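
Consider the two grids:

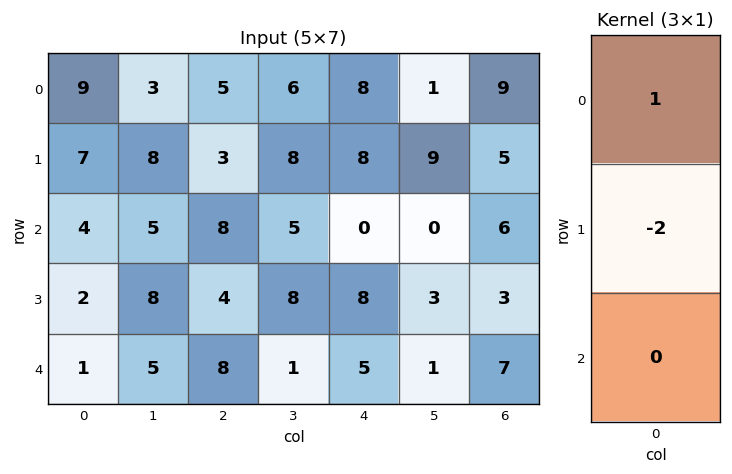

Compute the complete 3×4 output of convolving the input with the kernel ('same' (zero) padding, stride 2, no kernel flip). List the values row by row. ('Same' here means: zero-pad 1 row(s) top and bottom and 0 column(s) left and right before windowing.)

-18 -10 -16 -18
-1 -13 8 -7
0 -12 -2 -11

Output[0,0]: The receptive field on the zero-padded input at this output position is [0 / 9 / 7]. Elementwise product with the kernel and sum: 0·1 + 9·-2.
Output[0,1]: The receptive field on the zero-padded input at this output position is [0 / 5 / 3]. Elementwise product with the kernel and sum: 0·1 + 5·-2.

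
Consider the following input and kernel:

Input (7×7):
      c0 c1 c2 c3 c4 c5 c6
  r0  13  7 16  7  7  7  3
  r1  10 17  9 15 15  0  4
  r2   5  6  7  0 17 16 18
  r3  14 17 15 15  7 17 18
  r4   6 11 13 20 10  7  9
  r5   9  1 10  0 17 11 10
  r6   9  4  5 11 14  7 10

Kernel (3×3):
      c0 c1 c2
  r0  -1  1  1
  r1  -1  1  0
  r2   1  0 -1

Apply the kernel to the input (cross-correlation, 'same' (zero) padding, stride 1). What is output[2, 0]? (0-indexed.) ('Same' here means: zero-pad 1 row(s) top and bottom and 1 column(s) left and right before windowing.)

15

The receptive field on the zero-padded input at this output position is [0 10 17 / 0 5 6 / 0 14 17]. Elementwise product with the kernel and sum: 0·-1 + 10·1 + 17·1 + 0·-1 + 5·1 + 0·1 + 17·-1.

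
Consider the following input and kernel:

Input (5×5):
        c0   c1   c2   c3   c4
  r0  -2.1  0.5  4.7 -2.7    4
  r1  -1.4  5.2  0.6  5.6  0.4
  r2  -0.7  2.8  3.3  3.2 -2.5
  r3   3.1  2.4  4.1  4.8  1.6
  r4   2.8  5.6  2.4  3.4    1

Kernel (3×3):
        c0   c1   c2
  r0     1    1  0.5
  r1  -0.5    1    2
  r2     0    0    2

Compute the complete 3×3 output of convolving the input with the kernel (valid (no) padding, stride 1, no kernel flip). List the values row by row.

14.45 19.45 5.1
22.05 26.5 6.15
17.6 27 13.2

Output[0,0]: The receptive field on the input at this output position is [-2.1 0.5 4.7 / -1.4 5.2 0.6 / -0.7 2.8 3.3]. Elementwise product with the kernel and sum: -2.1·1 + 0.5·1 + 4.7·0.5 + -1.4·-0.5 + 5.2·1 + 0.6·2 + 3.3·2.
Output[0,1]: The receptive field on the input at this output position is [0.5 4.7 -2.7 / 5.2 0.6 5.6 / 2.8 3.3 3.2]. Elementwise product with the kernel and sum: 0.5·1 + 4.7·1 + -2.7·0.5 + 5.2·-0.5 + 0.6·1 + 5.6·2 + 3.2·2.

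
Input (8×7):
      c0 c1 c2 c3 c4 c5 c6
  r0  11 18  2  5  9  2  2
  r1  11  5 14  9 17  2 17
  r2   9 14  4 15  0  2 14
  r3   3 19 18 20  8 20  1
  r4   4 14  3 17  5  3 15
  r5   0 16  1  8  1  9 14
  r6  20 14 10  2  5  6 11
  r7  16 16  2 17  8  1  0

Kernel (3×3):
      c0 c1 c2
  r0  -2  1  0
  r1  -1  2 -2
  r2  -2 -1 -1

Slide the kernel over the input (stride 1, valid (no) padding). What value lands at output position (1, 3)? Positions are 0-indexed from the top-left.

The receptive field on the input at this output position is [9 17 2 / 15 0 2 / 20 8 20]. Elementwise product with the kernel and sum: 9·-2 + 17·1 + 15·-1 + 0·2 + 2·-2 + 20·-2 + 8·-1 + 20·-1.

-88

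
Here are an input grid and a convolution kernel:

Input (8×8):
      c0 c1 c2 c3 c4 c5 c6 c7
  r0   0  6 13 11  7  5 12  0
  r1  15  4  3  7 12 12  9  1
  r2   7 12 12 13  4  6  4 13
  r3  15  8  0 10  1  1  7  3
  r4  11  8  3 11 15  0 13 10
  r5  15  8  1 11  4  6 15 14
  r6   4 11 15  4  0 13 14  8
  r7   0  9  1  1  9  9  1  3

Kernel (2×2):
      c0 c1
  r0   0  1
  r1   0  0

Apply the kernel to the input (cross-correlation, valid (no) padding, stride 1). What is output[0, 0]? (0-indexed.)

The receptive field on the input at this output position is [0 6 / 15 4]. Elementwise product with the kernel and sum: 6·1.

6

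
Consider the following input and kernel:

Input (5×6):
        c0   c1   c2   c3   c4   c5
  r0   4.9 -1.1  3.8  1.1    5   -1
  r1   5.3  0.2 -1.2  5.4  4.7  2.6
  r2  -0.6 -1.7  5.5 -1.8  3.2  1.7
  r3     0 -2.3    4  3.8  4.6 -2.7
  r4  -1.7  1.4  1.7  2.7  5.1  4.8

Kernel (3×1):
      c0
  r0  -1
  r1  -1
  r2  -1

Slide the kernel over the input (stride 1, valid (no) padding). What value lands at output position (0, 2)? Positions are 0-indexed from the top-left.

-8.1

The receptive field on the input at this output position is [3.8 / -1.2 / 5.5]. Elementwise product with the kernel and sum: 3.8·-1 + -1.2·-1 + 5.5·-1.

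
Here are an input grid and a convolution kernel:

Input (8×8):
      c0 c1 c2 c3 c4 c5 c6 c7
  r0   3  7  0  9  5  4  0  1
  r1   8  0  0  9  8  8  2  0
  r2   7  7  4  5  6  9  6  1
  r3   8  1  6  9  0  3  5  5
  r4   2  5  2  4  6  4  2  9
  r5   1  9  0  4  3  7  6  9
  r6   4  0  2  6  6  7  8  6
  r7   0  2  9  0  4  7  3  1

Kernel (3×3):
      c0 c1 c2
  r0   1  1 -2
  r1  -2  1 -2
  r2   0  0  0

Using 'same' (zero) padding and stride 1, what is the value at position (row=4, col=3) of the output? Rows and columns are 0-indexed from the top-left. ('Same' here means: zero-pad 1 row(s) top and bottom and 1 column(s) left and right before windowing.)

The receptive field on the zero-padded input at this output position is [6 9 0 / 2 4 6 / 0 4 3]. Elementwise product with the kernel and sum: 6·1 + 9·1 + 0·-2 + 2·-2 + 4·1 + 6·-2.

3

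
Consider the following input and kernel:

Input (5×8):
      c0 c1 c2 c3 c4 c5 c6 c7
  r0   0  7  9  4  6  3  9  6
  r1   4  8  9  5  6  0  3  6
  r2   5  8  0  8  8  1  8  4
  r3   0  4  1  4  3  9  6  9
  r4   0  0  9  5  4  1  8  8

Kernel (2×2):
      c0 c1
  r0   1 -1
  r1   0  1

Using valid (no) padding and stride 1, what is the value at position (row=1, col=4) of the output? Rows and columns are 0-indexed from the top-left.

The receptive field on the input at this output position is [6 0 / 8 1]. Elementwise product with the kernel and sum: 6·1 + 0·-1 + 1·1.

7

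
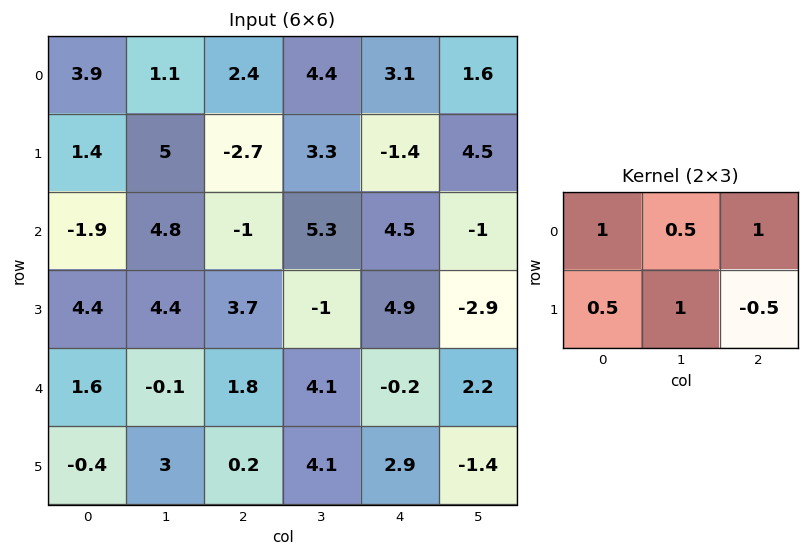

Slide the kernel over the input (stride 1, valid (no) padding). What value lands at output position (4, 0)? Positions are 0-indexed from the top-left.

The receptive field on the input at this output position is [1.6 -0.1 1.8 / -0.4 3 0.2]. Elementwise product with the kernel and sum: 1.6·1 + -0.1·0.5 + 1.8·1 + -0.4·0.5 + 3·1 + 0.2·-0.5.

6.05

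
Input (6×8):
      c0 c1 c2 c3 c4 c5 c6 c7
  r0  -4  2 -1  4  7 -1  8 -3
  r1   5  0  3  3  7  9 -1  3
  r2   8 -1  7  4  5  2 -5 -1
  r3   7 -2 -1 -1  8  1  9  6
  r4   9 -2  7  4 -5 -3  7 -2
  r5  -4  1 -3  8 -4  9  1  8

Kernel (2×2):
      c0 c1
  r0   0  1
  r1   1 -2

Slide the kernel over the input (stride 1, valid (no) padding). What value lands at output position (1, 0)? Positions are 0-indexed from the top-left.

The receptive field on the input at this output position is [5 0 / 8 -1]. Elementwise product with the kernel and sum: 0·1 + 8·1 + -1·-2.

10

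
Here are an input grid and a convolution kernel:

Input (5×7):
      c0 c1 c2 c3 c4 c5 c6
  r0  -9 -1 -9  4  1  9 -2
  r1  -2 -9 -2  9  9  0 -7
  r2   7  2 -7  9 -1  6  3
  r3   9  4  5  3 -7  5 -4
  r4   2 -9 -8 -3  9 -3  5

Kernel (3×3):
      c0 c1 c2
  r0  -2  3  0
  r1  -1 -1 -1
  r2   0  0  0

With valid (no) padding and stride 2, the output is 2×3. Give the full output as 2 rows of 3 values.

Output[0,0]: The receptive field on the input at this output position is [-9 -1 -9 / -2 -9 -2 / 7 2 -7]. Elementwise product with the kernel and sum: -9·-2 + -1·3 + -2·-1 + -9·-1 + -2·-1.

28 14 23
-26 40 26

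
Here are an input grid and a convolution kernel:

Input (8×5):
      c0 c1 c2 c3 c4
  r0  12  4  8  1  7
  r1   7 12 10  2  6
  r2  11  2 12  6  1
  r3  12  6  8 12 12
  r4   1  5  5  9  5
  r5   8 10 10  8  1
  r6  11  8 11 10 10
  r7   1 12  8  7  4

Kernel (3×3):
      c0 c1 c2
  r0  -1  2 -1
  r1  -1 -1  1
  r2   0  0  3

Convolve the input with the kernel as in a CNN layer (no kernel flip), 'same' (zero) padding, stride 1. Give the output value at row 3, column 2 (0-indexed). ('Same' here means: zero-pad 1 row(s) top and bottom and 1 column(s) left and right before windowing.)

The receptive field on the zero-padded input at this output position is [2 12 6 / 6 8 12 / 5 5 9]. Elementwise product with the kernel and sum: 2·-1 + 12·2 + 6·-1 + 6·-1 + 8·-1 + 12·1 + 9·3.

41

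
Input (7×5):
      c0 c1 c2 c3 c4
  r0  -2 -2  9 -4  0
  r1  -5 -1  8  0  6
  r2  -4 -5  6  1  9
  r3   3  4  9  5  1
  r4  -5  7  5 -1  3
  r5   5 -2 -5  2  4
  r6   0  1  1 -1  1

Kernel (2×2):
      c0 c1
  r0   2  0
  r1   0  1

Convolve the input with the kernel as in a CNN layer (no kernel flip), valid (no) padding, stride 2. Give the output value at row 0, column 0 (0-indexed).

-5

The receptive field on the input at this output position is [-2 -2 / -5 -1]. Elementwise product with the kernel and sum: -2·2 + -1·1.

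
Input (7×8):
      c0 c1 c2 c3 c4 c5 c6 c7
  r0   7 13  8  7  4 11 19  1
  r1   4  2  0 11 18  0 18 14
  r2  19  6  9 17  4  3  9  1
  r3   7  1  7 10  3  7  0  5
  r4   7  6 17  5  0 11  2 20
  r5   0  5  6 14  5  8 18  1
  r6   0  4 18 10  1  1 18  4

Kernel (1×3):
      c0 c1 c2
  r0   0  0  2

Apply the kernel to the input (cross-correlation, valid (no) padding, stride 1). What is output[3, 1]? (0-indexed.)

20

The receptive field on the input at this output position is [1 7 10]. Elementwise product with the kernel and sum: 10·2.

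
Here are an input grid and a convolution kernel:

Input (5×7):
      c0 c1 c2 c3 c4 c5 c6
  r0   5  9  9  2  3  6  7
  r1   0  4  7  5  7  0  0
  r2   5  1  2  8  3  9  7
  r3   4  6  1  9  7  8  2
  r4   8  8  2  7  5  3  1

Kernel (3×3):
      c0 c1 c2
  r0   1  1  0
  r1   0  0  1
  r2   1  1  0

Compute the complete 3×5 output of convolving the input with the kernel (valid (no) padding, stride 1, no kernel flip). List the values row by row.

Output[0,0]: The receptive field on the input at this output position is [5 9 9 / 0 4 7 / 5 1 2]. Elementwise product with the kernel and sum: 5·1 + 9·1 + 7·1 + 5·1 + 1·1.

27 26 28 16 21
16 26 25 37 29
23 22 26 31 22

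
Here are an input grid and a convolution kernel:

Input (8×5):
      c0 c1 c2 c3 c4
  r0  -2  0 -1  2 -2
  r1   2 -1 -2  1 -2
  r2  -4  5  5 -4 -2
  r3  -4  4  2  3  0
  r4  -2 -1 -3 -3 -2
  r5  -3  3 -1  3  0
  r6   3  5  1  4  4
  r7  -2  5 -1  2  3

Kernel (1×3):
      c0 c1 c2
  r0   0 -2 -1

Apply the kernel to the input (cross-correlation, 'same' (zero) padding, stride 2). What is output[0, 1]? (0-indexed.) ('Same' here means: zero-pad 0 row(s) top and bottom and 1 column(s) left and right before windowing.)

0

The receptive field on the zero-padded input at this output position is [0 -1 2]. Elementwise product with the kernel and sum: -1·-2 + 2·-1.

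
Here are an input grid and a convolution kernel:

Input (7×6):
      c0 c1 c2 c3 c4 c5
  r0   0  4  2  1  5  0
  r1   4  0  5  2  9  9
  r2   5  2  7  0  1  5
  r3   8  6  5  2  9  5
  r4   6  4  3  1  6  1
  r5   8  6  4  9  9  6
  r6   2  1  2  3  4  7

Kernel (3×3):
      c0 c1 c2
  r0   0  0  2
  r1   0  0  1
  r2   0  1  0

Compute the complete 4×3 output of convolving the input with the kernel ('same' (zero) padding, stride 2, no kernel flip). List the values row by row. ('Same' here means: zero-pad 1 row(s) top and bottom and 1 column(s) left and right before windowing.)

Output[0,0]: The receptive field on the zero-padded input at this output position is [0 0 0 / 0 0 4 / 0 4 0]. Elementwise product with the kernel and sum: 0·2 + 4·1 + 4·1.
Output[0,1]: The receptive field on the zero-padded input at this output position is [0 0 0 / 4 2 1 / 0 5 2]. Elementwise product with the kernel and sum: 0·2 + 1·1 + 5·1.

8 6 9
10 9 32
24 9 20
13 21 19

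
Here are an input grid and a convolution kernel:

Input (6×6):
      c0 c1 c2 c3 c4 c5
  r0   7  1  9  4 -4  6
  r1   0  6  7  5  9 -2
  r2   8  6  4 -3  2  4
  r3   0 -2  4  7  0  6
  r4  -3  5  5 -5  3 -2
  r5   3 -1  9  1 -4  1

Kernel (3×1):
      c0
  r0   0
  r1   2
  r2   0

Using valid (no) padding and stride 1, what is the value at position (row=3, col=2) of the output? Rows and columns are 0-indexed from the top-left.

The receptive field on the input at this output position is [4 / 5 / 9]. Elementwise product with the kernel and sum: 5·2.

10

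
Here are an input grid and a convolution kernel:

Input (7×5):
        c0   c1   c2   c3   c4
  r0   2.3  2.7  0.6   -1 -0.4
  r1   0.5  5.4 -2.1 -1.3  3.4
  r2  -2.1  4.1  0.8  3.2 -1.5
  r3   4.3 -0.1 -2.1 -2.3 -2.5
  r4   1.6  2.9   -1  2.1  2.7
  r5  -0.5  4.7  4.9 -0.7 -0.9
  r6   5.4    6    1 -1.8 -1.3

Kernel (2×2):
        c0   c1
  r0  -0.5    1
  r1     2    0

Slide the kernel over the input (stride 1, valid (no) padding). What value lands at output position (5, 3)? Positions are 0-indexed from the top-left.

The receptive field on the input at this output position is [-0.7 -0.9 / -1.8 -1.3]. Elementwise product with the kernel and sum: -0.7·-0.5 + -0.9·1 + -1.8·2.

-4.15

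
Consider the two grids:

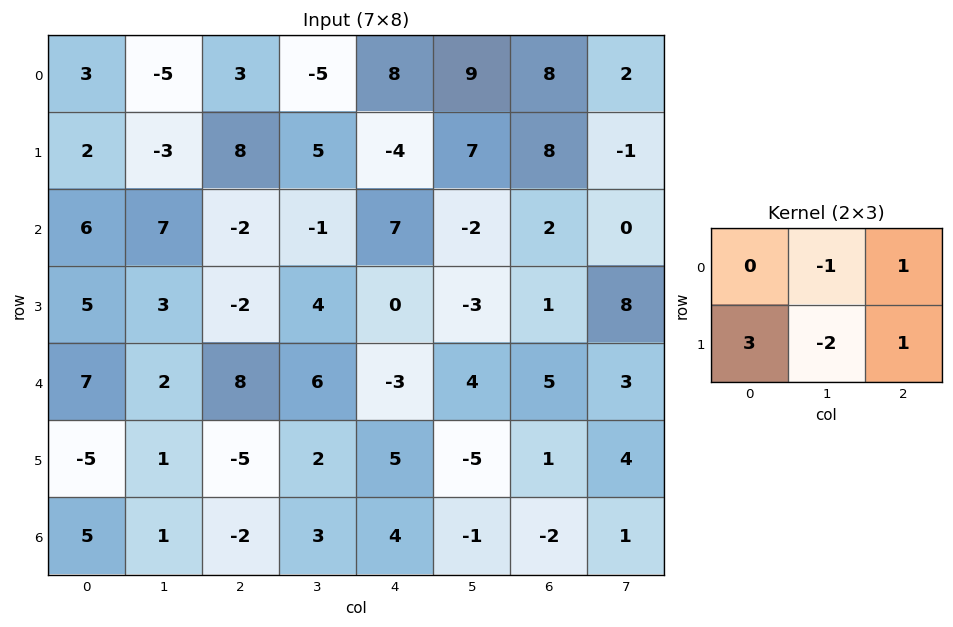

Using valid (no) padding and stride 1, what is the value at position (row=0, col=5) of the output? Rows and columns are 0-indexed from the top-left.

-2

The receptive field on the input at this output position is [9 8 2 / 7 8 -1]. Elementwise product with the kernel and sum: 8·-1 + 2·1 + 7·3 + 8·-2 + -1·1.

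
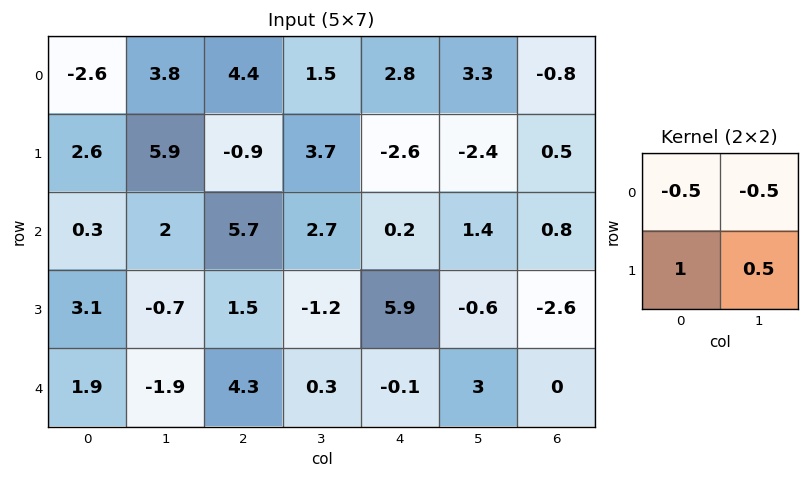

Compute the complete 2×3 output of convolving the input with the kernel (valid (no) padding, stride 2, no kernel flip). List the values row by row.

4.95 -2 -6.85
1.6 -3.3 4.8

Output[0,0]: The receptive field on the input at this output position is [-2.6 3.8 / 2.6 5.9]. Elementwise product with the kernel and sum: -2.6·-0.5 + 3.8·-0.5 + 2.6·1 + 5.9·0.5.
Output[0,1]: The receptive field on the input at this output position is [4.4 1.5 / -0.9 3.7]. Elementwise product with the kernel and sum: 4.4·-0.5 + 1.5·-0.5 + -0.9·1 + 3.7·0.5.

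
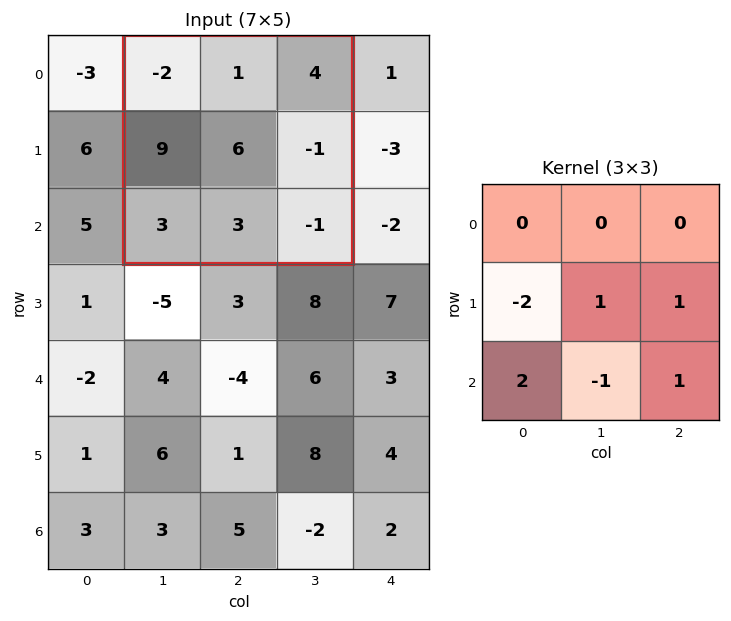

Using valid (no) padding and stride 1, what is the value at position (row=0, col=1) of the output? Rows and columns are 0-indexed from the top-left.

The receptive field on the input at this output position is [-2 1 4 / 9 6 -1 / 3 3 -1]. Elementwise product with the kernel and sum: 9·-2 + 6·1 + -1·1 + 3·2 + 3·-1 + -1·1.

-11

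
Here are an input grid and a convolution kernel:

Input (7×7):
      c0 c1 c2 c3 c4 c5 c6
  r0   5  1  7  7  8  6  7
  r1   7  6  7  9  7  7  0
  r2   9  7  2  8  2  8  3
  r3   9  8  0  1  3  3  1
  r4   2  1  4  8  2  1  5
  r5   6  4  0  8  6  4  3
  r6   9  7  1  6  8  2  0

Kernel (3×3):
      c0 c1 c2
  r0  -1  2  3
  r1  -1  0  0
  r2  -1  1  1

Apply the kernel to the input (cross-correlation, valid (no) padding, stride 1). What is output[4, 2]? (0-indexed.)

31

The receptive field on the input at this output position is [4 8 2 / 0 8 6 / 1 6 8]. Elementwise product with the kernel and sum: 4·-1 + 8·2 + 2·3 + 0·-1 + 1·-1 + 6·1 + 8·1.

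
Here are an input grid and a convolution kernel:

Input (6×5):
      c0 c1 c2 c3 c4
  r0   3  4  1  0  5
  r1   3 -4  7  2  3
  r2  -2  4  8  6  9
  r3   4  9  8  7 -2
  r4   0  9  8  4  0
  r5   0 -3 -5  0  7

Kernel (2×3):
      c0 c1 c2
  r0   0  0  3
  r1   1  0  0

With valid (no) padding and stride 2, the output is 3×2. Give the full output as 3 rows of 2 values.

Output[0,0]: The receptive field on the input at this output position is [3 4 1 / 3 -4 7]. Elementwise product with the kernel and sum: 1·3 + 3·1.
Output[0,1]: The receptive field on the input at this output position is [1 0 5 / 7 2 3]. Elementwise product with the kernel and sum: 5·3 + 7·1.

6 22
28 35
24 -5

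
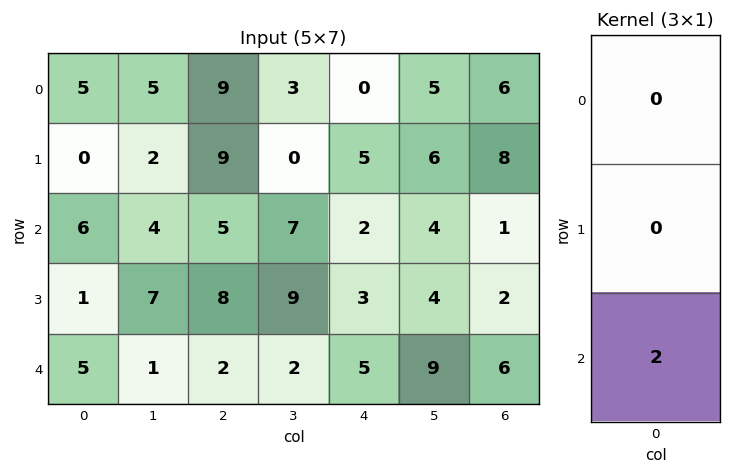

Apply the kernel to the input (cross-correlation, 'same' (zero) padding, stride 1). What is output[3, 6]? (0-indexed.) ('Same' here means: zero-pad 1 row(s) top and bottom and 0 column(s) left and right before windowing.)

The receptive field on the zero-padded input at this output position is [1 / 2 / 6]. Elementwise product with the kernel and sum: 6·2.

12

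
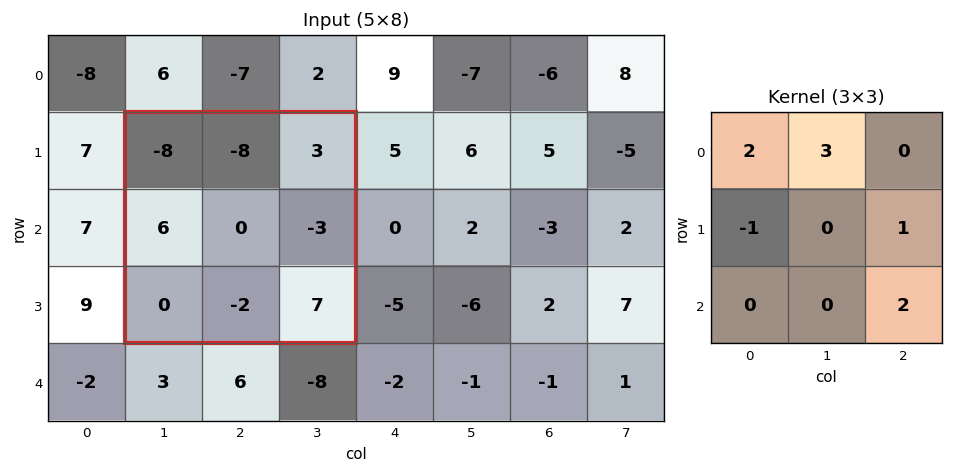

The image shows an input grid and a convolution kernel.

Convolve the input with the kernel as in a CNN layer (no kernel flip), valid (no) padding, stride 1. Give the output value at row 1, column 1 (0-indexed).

-35

The receptive field on the input at this output position is [-8 -8 3 / 6 0 -3 / 0 -2 7]. Elementwise product with the kernel and sum: -8·2 + -8·3 + 6·-1 + -3·1 + 7·2.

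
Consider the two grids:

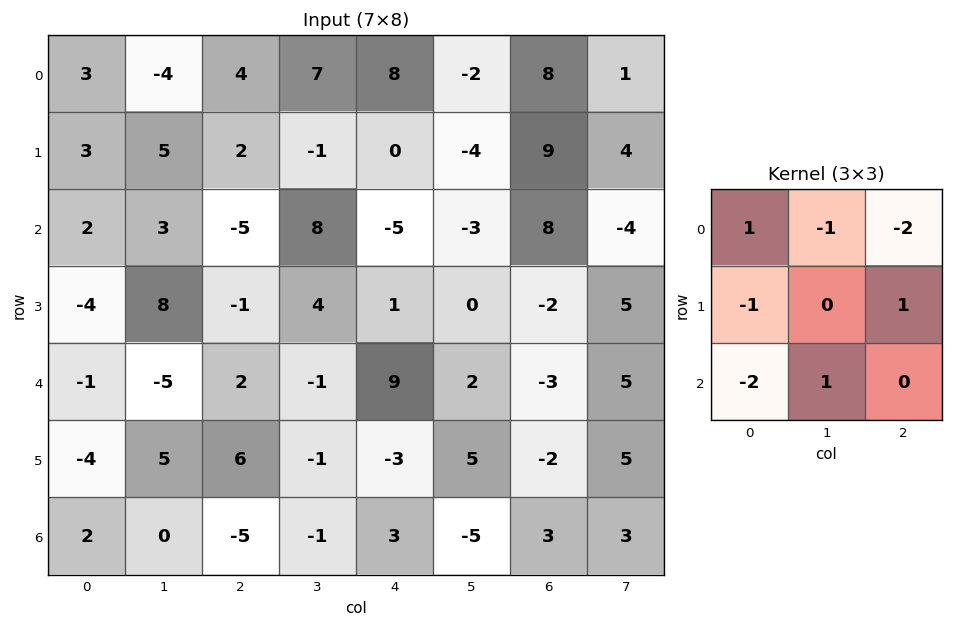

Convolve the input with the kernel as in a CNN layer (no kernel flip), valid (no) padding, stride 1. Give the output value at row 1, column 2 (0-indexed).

The receptive field on the input at this output position is [2 -1 0 / -5 8 -5 / -1 4 1]. Elementwise product with the kernel and sum: 2·1 + -1·-1 + 0·-2 + -5·-1 + -5·1 + -1·-2 + 4·1.

9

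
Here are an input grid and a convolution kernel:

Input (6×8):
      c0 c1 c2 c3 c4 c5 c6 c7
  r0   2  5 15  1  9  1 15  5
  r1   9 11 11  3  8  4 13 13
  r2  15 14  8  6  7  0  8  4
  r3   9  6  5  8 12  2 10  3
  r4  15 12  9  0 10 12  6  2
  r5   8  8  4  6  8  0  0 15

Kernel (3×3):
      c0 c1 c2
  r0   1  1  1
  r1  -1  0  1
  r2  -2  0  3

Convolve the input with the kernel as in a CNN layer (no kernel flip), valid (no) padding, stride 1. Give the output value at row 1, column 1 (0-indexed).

The receptive field on the input at this output position is [11 11 3 / 14 8 6 / 6 5 8]. Elementwise product with the kernel and sum: 11·1 + 11·1 + 3·1 + 14·-1 + 6·1 + 6·-2 + 8·3.

29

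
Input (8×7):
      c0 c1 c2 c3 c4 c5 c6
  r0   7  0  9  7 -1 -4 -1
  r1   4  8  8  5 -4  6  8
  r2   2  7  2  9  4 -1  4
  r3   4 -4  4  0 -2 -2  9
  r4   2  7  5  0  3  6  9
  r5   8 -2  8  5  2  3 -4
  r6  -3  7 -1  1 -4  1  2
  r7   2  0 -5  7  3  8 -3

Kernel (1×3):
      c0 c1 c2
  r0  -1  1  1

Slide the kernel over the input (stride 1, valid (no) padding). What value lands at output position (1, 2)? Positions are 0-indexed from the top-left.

-7

The receptive field on the input at this output position is [8 5 -4]. Elementwise product with the kernel and sum: 8·-1 + 5·1 + -4·1.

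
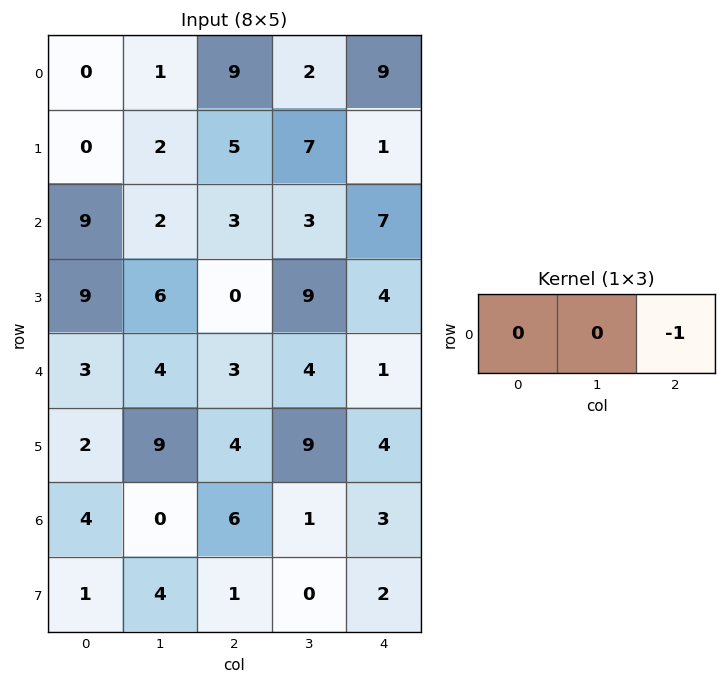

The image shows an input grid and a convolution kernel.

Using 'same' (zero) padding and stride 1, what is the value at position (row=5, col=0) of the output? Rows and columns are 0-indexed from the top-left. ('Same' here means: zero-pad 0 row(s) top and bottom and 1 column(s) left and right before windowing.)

The receptive field on the zero-padded input at this output position is [0 2 9]. Elementwise product with the kernel and sum: 9·-1.

-9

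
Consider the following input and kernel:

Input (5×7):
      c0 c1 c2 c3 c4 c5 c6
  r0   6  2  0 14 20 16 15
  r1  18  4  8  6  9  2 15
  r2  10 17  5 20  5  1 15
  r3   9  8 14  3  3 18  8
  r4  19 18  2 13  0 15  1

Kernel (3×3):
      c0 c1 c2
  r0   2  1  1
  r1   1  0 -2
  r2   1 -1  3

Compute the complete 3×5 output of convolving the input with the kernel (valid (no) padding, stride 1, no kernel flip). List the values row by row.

Output[0,0]: The receptive field on the input at this output position is [6 2 0 / 18 4 8 / 10 17 5]. Elementwise product with the kernel and sum: 6·2 + 2·1 + 0·1 + 18·1 + 8·-2 + 10·1 + 17·-1 + 5·3.

24 82 24 84 99
91 2 46 95 19
30 116 32 71 1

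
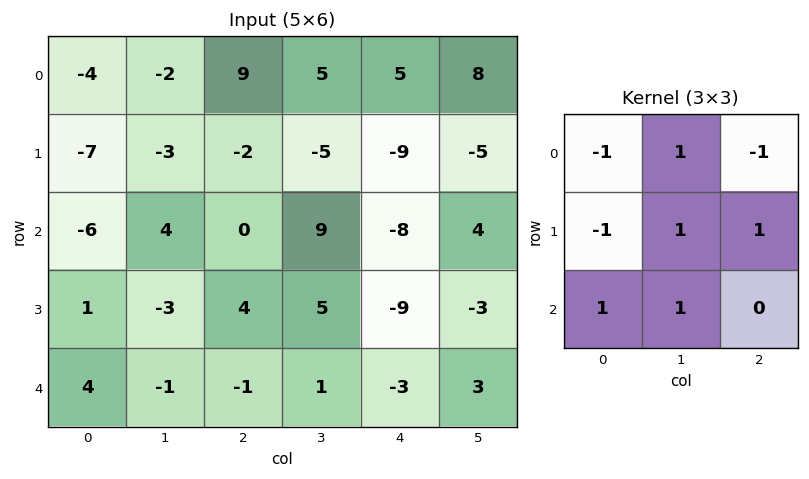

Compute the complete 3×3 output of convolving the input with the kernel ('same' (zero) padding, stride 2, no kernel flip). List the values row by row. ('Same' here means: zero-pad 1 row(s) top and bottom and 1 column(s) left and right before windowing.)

-13 11 -6
-5 12 -16
7 3 -12

Output[0,0]: The receptive field on the zero-padded input at this output position is [0 0 0 / 0 -4 -2 / 0 -7 -3]. Elementwise product with the kernel and sum: 0·-1 + 0·1 + 0·-1 + 0·-1 + -4·1 + -2·1 + 0·1 + -7·1.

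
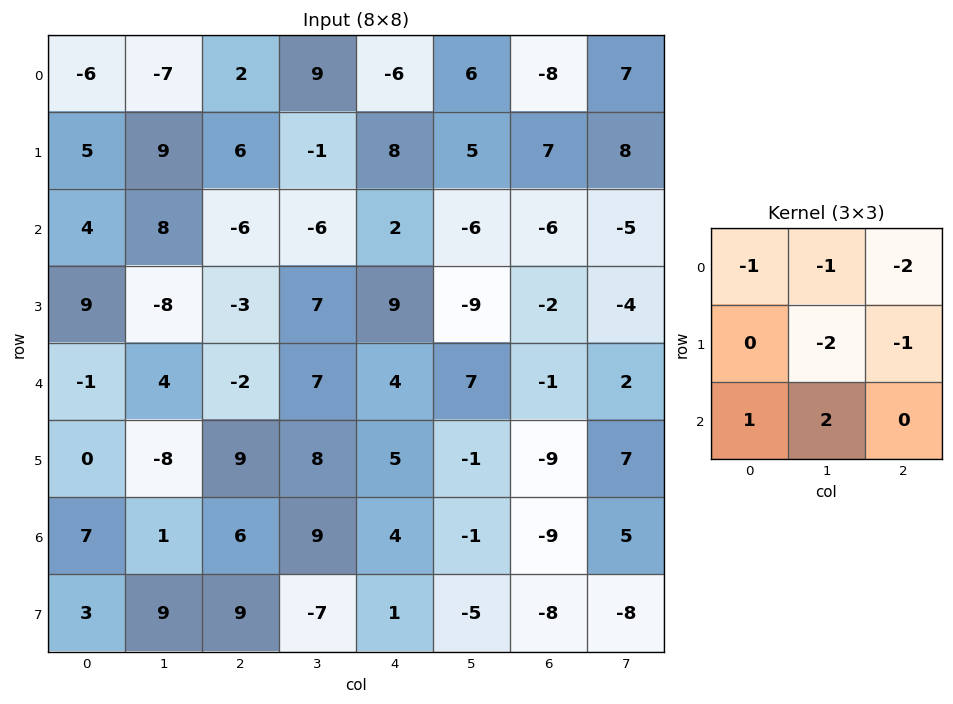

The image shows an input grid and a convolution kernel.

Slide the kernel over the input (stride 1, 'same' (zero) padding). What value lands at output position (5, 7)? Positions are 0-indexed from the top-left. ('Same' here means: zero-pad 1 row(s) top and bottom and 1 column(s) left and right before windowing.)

-14

The receptive field on the zero-padded input at this output position is [-1 2 0 / -9 7 0 / -9 5 0]. Elementwise product with the kernel and sum: -1·-1 + 2·-1 + 0·-2 + 7·-2 + 0·-1 + -9·1 + 5·2.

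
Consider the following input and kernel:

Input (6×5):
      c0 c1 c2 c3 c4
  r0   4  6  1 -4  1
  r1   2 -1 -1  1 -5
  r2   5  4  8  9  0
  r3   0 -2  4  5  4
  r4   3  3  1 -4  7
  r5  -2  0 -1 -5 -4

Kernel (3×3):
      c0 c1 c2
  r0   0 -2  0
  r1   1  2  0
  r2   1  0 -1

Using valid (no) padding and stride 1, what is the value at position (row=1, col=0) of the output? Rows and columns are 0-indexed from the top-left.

11

The receptive field on the input at this output position is [2 -1 -1 / 5 4 8 / 0 -2 4]. Elementwise product with the kernel and sum: -1·-2 + 5·1 + 4·2 + 0·1 + 4·-1.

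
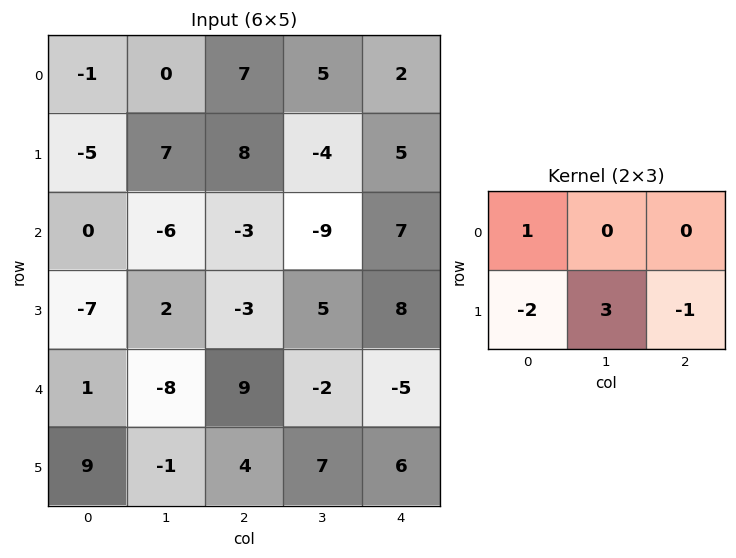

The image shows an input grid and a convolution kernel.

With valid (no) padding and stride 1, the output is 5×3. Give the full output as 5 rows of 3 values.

22 14 -26
-20 19 -20
23 -24 10
-42 47 -22
-24 -1 16

Output[0,0]: The receptive field on the input at this output position is [-1 0 7 / -5 7 8]. Elementwise product with the kernel and sum: -1·1 + -5·-2 + 7·3 + 8·-1.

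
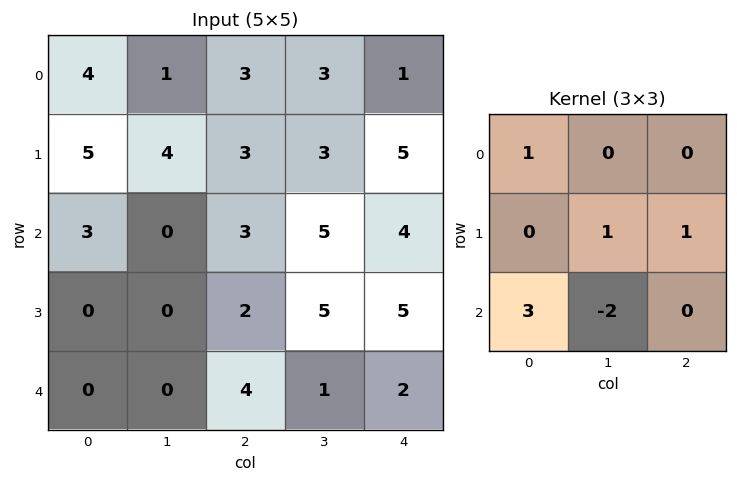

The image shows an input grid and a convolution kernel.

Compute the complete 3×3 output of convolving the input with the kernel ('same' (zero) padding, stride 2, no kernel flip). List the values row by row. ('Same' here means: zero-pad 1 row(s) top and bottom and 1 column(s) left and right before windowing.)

-5 12 0
3 8 12
0 5 7

Output[0,0]: The receptive field on the zero-padded input at this output position is [0 0 0 / 0 4 1 / 0 5 4]. Elementwise product with the kernel and sum: 0·1 + 4·1 + 1·1 + 0·3 + 5·-2.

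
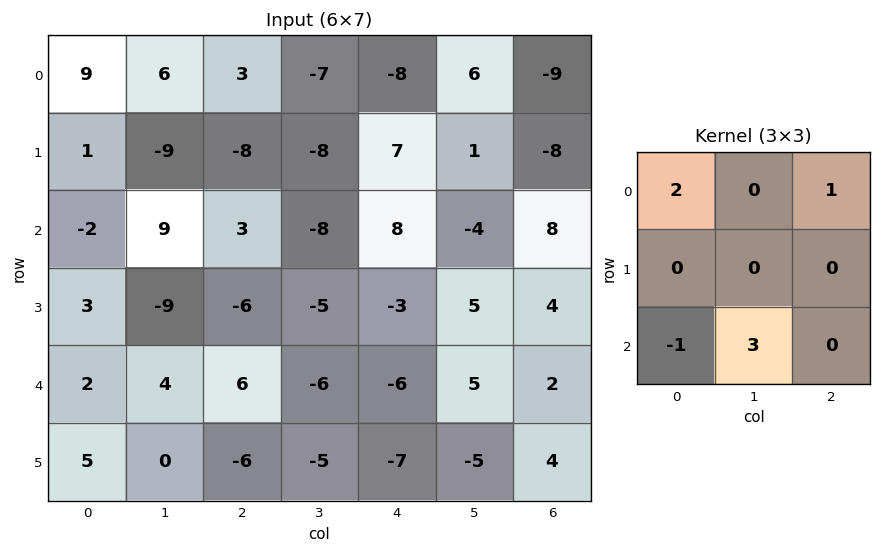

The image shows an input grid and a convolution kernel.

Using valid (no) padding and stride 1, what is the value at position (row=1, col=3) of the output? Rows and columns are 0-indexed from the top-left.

-19

The receptive field on the input at this output position is [-8 7 1 / -8 8 -4 / -5 -3 5]. Elementwise product with the kernel and sum: -8·2 + 1·1 + -5·-1 + -3·3.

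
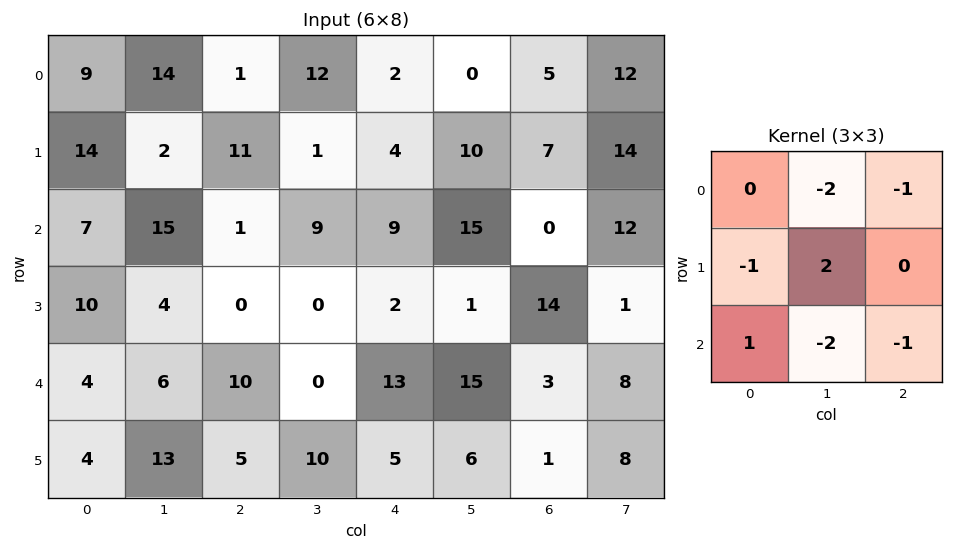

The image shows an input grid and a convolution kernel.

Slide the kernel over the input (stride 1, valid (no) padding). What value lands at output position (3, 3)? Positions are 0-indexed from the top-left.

15

The receptive field on the input at this output position is [0 2 1 / 0 13 15 / 10 5 6]. Elementwise product with the kernel and sum: 2·-2 + 1·-1 + 0·-1 + 13·2 + 10·1 + 5·-2 + 6·-1.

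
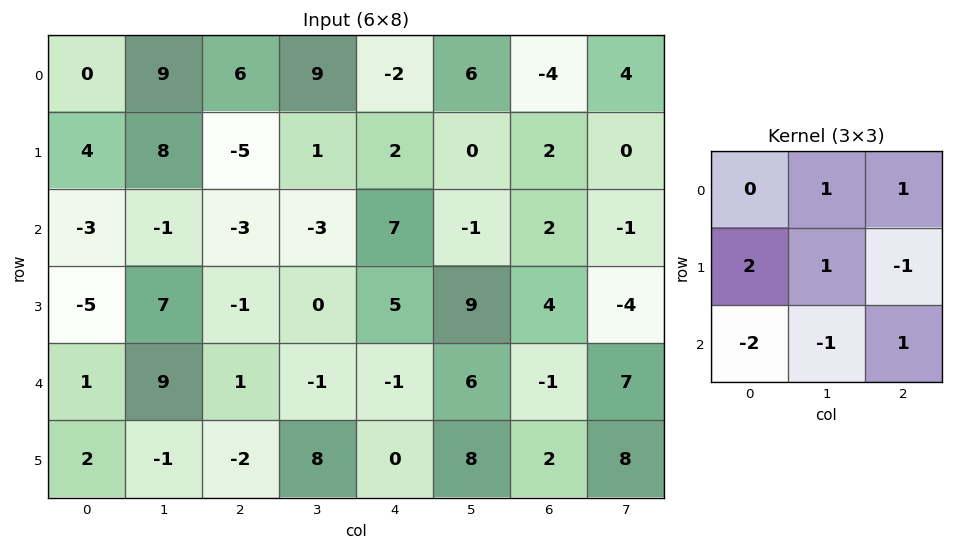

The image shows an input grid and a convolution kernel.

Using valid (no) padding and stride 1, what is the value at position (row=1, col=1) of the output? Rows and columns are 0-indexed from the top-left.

The receptive field on the input at this output position is [8 -5 1 / -1 -3 -3 / 7 -1 0]. Elementwise product with the kernel and sum: -5·1 + 1·1 + -1·2 + -3·1 + -3·-1 + 7·-2 + -1·-1 + 0·1.

-19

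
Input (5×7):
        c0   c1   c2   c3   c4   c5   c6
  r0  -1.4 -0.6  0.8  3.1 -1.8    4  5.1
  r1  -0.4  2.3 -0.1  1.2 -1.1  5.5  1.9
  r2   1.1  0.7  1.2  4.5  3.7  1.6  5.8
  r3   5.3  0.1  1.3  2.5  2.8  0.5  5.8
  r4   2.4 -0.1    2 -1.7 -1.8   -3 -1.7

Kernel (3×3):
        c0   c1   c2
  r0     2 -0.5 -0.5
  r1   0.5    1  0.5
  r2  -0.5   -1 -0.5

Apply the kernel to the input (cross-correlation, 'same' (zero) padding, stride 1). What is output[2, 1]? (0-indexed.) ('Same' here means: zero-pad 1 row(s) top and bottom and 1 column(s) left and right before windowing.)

-3.45

The receptive field on the zero-padded input at this output position is [-0.4 2.3 -0.1 / 1.1 0.7 1.2 / 5.3 0.1 1.3]. Elementwise product with the kernel and sum: -0.4·2 + 2.3·-0.5 + -0.1·-0.5 + 1.1·0.5 + 0.7·1 + 1.2·0.5 + 5.3·-0.5 + 0.1·-1 + 1.3·-0.5.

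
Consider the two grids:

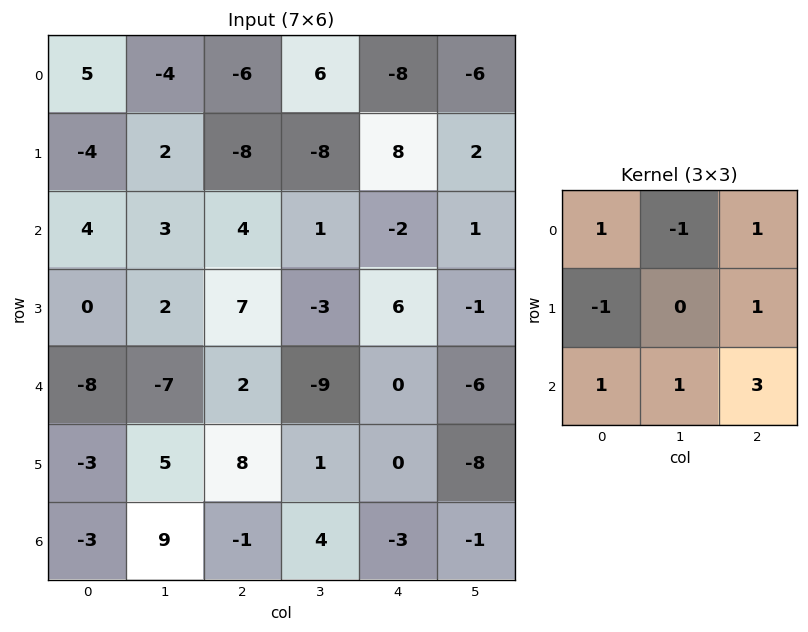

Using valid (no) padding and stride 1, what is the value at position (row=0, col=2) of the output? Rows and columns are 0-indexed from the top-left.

The receptive field on the input at this output position is [-6 6 -8 / -8 -8 8 / 4 1 -2]. Elementwise product with the kernel and sum: -6·1 + 6·-1 + -8·1 + -8·-1 + 8·1 + 4·1 + 1·1 + -2·3.

-5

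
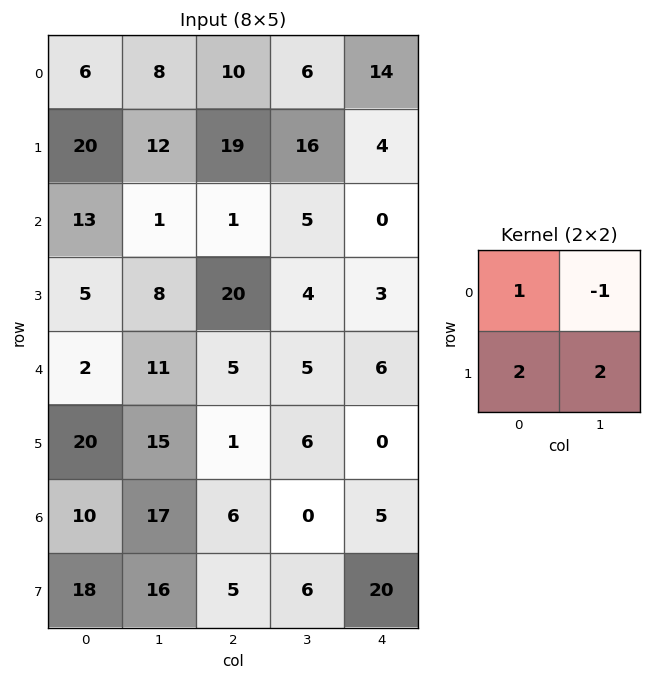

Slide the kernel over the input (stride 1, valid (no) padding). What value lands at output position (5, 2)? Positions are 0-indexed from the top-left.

The receptive field on the input at this output position is [1 6 / 6 0]. Elementwise product with the kernel and sum: 1·1 + 6·-1 + 6·2 + 0·2.

7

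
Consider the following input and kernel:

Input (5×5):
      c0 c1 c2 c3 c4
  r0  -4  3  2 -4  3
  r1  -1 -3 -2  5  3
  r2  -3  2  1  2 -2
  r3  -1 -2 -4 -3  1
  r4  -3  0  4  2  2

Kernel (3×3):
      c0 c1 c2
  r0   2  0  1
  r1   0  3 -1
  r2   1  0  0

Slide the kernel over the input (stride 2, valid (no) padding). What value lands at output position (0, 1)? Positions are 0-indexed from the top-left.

The receptive field on the input at this output position is [2 -4 3 / -2 5 3 / 1 2 -2]. Elementwise product with the kernel and sum: 2·2 + 3·1 + 5·3 + 3·-1 + 1·1.

20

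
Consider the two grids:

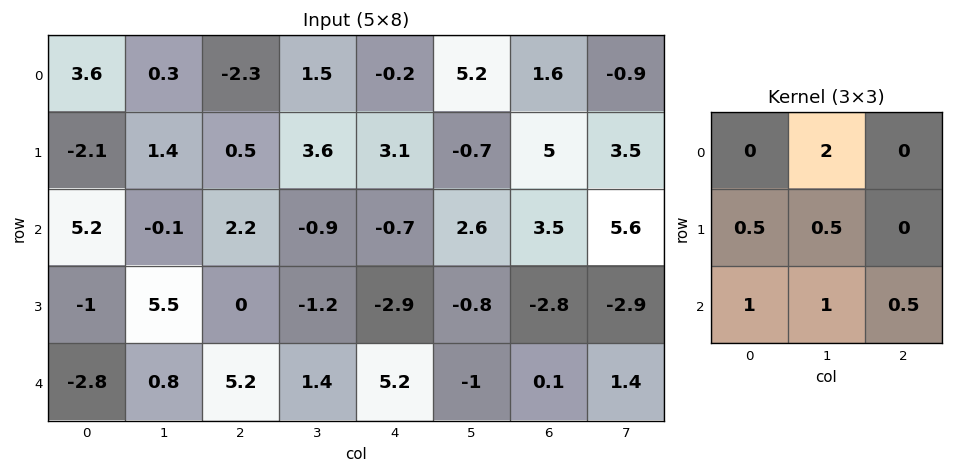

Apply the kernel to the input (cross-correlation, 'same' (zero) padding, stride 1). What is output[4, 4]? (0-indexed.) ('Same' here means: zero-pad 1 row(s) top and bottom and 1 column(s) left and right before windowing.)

-2.5

The receptive field on the zero-padded input at this output position is [-1.2 -2.9 -0.8 / 1.4 5.2 -1 / 0 0 0]. Elementwise product with the kernel and sum: -2.9·2 + 1.4·0.5 + 5.2·0.5 + 0·1 + 0·1 + 0·0.5.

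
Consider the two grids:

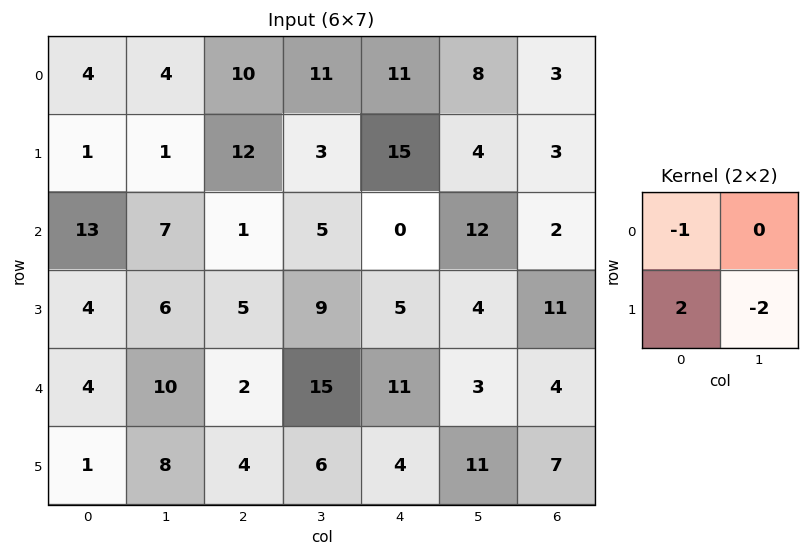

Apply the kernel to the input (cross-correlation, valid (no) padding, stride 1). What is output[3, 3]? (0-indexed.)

-1

The receptive field on the input at this output position is [9 5 / 15 11]. Elementwise product with the kernel and sum: 9·-1 + 15·2 + 11·-2.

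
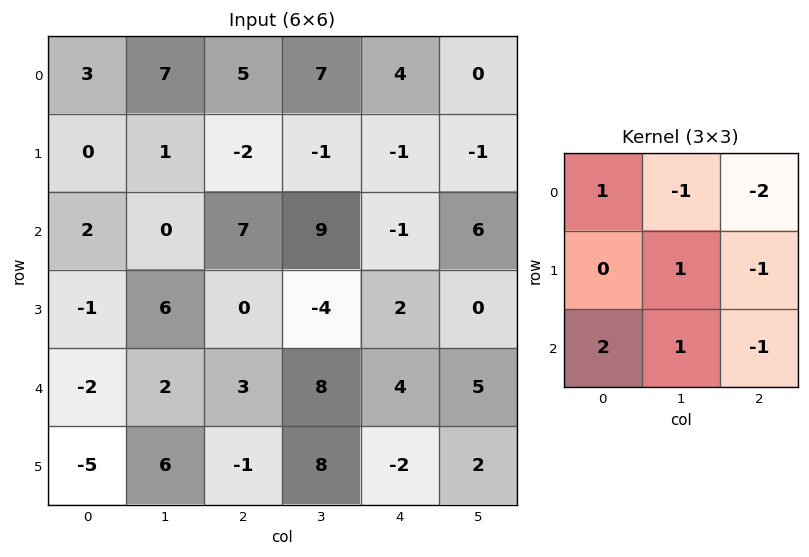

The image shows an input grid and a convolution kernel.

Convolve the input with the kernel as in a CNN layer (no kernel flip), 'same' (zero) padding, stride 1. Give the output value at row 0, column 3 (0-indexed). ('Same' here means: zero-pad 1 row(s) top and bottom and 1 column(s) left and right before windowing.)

The receptive field on the zero-padded input at this output position is [0 0 0 / 5 7 4 / -2 -1 -1]. Elementwise product with the kernel and sum: 0·1 + 0·-1 + 0·-2 + 7·1 + 4·-1 + -2·2 + -1·1 + -1·-1.

-1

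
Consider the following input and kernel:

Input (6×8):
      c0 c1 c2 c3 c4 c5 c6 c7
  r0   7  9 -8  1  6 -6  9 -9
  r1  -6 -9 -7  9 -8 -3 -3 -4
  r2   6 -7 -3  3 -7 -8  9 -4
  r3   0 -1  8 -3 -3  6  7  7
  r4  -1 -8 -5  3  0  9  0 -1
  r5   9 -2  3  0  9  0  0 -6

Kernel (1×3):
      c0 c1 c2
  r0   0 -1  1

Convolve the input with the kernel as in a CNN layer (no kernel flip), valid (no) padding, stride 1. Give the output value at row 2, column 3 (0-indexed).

The receptive field on the input at this output position is [3 -7 -8]. Elementwise product with the kernel and sum: -7·-1 + -8·1.

-1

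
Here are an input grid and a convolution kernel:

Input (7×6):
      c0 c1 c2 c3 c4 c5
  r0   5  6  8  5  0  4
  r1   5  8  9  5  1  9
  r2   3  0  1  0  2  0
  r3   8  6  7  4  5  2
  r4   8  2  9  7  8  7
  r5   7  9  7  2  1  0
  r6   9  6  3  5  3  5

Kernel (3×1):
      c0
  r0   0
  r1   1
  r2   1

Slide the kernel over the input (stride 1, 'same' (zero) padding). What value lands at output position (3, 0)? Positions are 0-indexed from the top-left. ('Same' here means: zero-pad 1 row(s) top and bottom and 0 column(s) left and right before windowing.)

16

The receptive field on the zero-padded input at this output position is [3 / 8 / 8]. Elementwise product with the kernel and sum: 8·1 + 8·1.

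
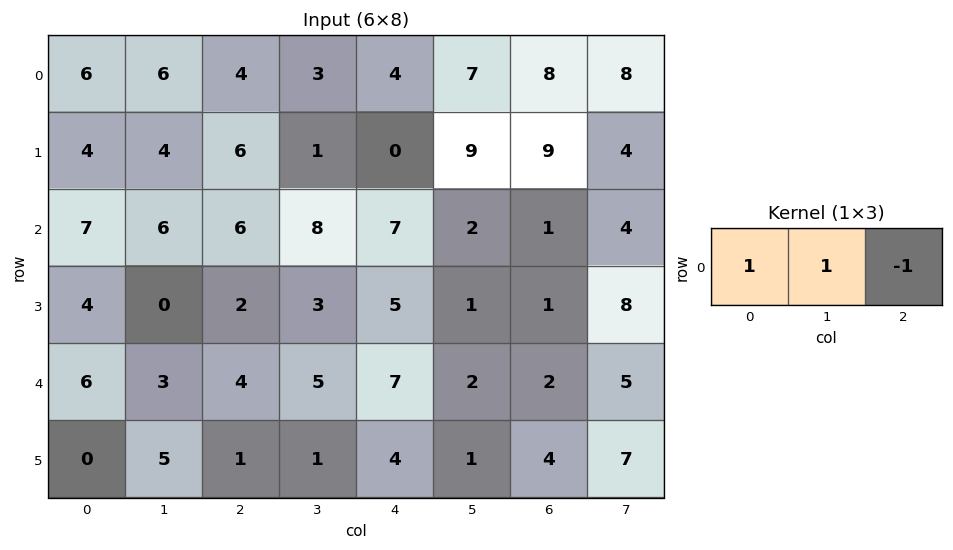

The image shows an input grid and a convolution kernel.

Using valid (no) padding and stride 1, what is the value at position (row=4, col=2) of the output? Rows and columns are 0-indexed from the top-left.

2

The receptive field on the input at this output position is [4 5 7]. Elementwise product with the kernel and sum: 4·1 + 5·1 + 7·-1.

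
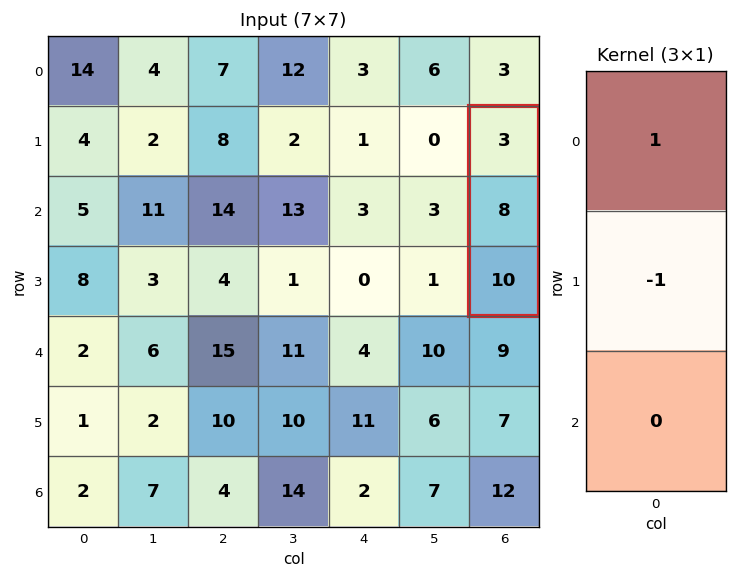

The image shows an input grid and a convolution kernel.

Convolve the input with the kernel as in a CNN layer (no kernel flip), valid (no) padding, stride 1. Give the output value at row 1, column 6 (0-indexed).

-5

The receptive field on the input at this output position is [3 / 8 / 10]. Elementwise product with the kernel and sum: 3·1 + 8·-1.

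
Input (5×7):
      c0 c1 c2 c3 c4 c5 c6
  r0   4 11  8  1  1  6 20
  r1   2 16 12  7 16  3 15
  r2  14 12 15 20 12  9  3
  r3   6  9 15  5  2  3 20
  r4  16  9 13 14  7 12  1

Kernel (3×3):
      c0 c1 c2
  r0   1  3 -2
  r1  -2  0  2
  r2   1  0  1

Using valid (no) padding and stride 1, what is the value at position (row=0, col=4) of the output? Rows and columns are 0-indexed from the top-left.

The receptive field on the input at this output position is [1 6 20 / 16 3 15 / 12 9 3]. Elementwise product with the kernel and sum: 1·1 + 6·3 + 20·-2 + 16·-2 + 15·2 + 12·1 + 3·1.

-8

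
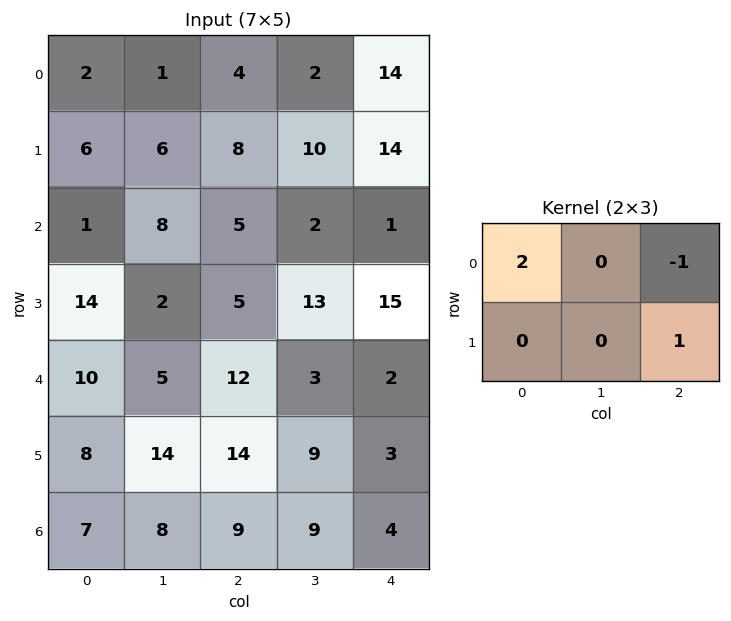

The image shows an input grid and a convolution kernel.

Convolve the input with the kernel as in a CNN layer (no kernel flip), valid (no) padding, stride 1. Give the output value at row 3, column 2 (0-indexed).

The receptive field on the input at this output position is [5 13 15 / 12 3 2]. Elementwise product with the kernel and sum: 5·2 + 15·-1 + 2·1.

-3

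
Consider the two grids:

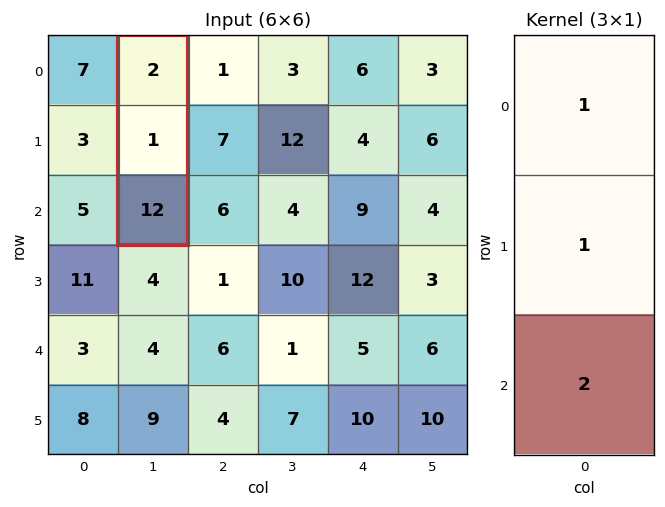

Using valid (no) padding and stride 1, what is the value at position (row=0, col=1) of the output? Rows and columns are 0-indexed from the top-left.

27

The receptive field on the input at this output position is [2 / 1 / 12]. Elementwise product with the kernel and sum: 2·1 + 1·1 + 12·2.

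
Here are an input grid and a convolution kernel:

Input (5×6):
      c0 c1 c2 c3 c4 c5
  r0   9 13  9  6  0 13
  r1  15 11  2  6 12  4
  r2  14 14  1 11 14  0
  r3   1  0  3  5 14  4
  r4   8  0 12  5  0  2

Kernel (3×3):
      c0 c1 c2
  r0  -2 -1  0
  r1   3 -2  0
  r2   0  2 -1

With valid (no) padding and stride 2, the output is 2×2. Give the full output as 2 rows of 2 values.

19 -22
-51 -4

Output[0,0]: The receptive field on the input at this output position is [9 13 9 / 15 11 2 / 14 14 1]. Elementwise product with the kernel and sum: 9·-2 + 13·-1 + 15·3 + 11·-2 + 14·2 + 1·-1.
Output[0,1]: The receptive field on the input at this output position is [9 6 0 / 2 6 12 / 1 11 14]. Elementwise product with the kernel and sum: 9·-2 + 6·-1 + 2·3 + 6·-2 + 11·2 + 14·-1.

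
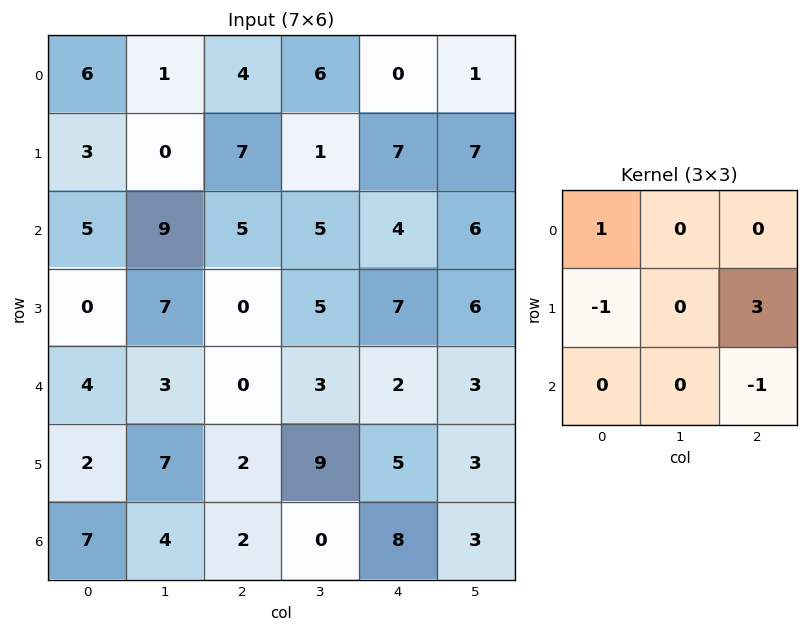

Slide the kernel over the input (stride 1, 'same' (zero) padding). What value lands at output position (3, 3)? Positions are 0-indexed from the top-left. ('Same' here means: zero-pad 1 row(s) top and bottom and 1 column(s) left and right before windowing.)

The receptive field on the zero-padded input at this output position is [5 5 4 / 0 5 7 / 0 3 2]. Elementwise product with the kernel and sum: 5·1 + 0·-1 + 7·3 + 2·-1.

24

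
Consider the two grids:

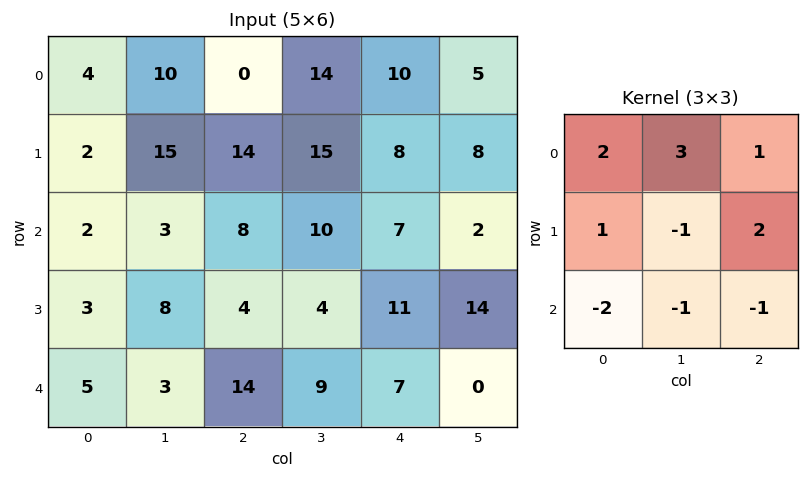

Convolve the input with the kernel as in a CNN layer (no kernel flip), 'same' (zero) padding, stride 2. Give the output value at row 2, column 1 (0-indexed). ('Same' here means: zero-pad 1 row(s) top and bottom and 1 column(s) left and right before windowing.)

39

The receptive field on the zero-padded input at this output position is [8 4 4 / 3 14 9 / 0 0 0]. Elementwise product with the kernel and sum: 8·2 + 4·3 + 4·1 + 3·1 + 14·-1 + 9·2 + 0·-2 + 0·-1 + 0·-1.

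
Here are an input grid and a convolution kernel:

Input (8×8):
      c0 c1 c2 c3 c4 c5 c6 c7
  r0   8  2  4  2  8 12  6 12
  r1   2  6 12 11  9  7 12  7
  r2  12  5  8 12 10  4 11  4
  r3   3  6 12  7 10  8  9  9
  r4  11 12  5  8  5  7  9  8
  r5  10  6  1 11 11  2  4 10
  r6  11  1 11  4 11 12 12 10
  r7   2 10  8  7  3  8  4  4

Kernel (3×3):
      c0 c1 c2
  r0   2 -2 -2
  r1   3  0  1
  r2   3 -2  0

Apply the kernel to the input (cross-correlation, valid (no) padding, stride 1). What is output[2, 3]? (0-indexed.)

39

The receptive field on the input at this output position is [12 10 4 / 7 10 8 / 8 5 7]. Elementwise product with the kernel and sum: 12·2 + 10·-2 + 4·-2 + 7·3 + 8·1 + 8·3 + 5·-2.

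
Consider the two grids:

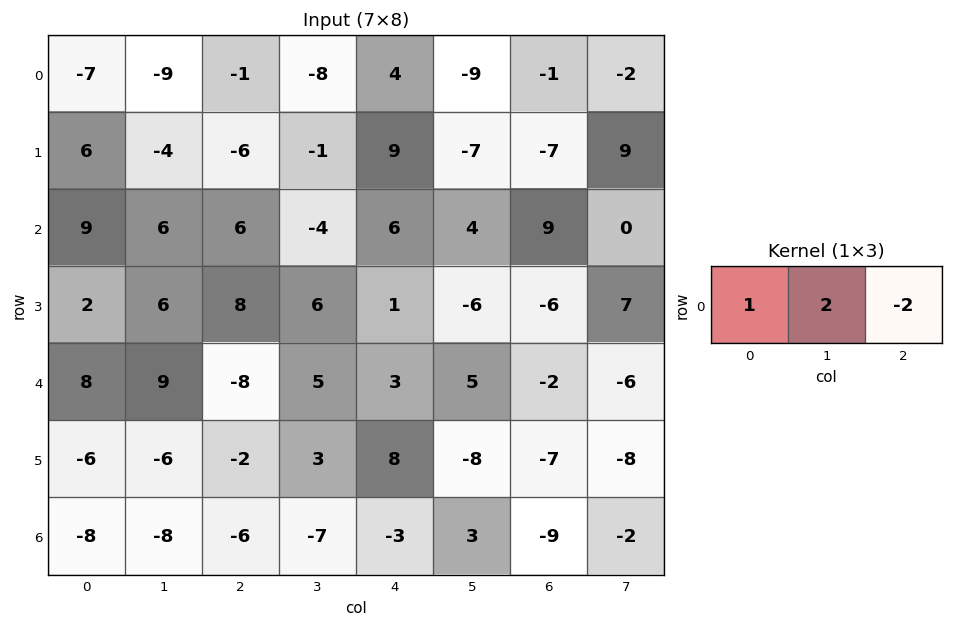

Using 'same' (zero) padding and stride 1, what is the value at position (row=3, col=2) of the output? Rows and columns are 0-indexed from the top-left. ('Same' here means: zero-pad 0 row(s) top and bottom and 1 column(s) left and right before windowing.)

The receptive field on the zero-padded input at this output position is [6 8 6]. Elementwise product with the kernel and sum: 6·1 + 8·2 + 6·-2.

10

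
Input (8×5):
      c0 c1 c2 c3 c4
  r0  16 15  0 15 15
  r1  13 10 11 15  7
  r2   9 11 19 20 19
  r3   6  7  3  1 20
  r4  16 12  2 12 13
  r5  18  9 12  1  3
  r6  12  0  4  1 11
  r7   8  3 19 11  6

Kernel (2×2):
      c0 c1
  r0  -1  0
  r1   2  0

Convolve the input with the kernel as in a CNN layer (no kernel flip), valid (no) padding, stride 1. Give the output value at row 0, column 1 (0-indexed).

The receptive field on the input at this output position is [15 0 / 10 11]. Elementwise product with the kernel and sum: 15·-1 + 10·2.

5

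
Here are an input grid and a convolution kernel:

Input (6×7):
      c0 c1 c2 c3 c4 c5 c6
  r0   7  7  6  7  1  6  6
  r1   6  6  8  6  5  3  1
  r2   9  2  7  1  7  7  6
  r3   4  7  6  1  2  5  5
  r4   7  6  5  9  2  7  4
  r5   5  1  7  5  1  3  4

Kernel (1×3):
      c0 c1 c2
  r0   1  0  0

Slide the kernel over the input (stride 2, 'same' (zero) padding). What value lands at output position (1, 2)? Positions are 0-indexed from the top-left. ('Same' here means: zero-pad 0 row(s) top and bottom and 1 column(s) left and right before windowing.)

1

The receptive field on the zero-padded input at this output position is [1 7 7]. Elementwise product with the kernel and sum: 1·1.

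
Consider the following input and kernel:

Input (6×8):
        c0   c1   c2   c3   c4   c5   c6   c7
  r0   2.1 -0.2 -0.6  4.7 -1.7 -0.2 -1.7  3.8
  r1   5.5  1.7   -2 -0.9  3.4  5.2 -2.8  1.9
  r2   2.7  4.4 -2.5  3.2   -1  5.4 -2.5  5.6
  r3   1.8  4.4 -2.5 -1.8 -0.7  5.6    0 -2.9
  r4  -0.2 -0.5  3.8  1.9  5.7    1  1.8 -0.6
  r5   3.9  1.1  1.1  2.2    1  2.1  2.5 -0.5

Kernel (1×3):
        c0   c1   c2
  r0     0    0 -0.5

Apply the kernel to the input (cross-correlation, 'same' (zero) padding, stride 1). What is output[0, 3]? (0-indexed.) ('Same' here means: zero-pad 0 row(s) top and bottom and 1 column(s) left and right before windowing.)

The receptive field on the zero-padded input at this output position is [-0.6 4.7 -1.7]. Elementwise product with the kernel and sum: -1.7·-0.5.

0.85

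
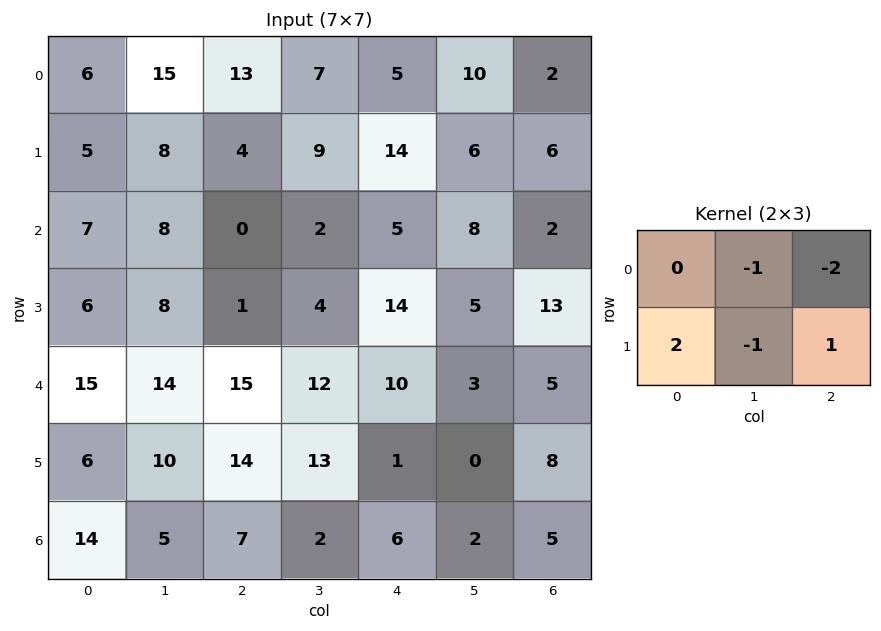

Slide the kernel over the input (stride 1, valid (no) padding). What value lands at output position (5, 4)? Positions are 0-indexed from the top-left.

-1

The receptive field on the input at this output position is [1 0 8 / 6 2 5]. Elementwise product with the kernel and sum: 0·-1 + 8·-2 + 6·2 + 2·-1 + 5·1.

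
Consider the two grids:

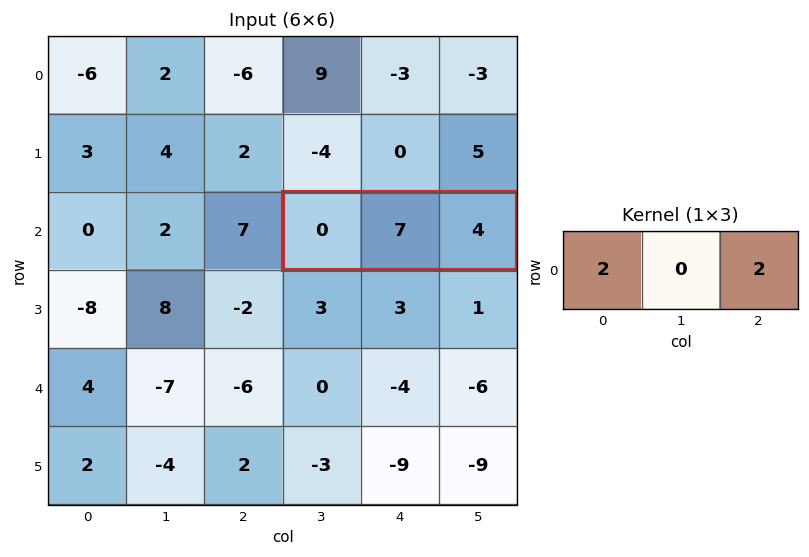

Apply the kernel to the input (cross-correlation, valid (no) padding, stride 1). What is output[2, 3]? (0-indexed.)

8

The receptive field on the input at this output position is [0 7 4]. Elementwise product with the kernel and sum: 0·2 + 4·2.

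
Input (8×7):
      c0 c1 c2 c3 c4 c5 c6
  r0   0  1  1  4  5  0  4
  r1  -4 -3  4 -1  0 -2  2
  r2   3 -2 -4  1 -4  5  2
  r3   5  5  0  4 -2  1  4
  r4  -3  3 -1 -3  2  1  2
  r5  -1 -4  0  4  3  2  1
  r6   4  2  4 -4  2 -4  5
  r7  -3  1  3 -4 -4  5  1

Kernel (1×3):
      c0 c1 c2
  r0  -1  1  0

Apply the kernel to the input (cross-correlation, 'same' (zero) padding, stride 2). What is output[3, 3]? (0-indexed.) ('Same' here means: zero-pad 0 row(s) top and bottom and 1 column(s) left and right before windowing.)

9

The receptive field on the zero-padded input at this output position is [-4 5 0]. Elementwise product with the kernel and sum: -4·-1 + 5·1.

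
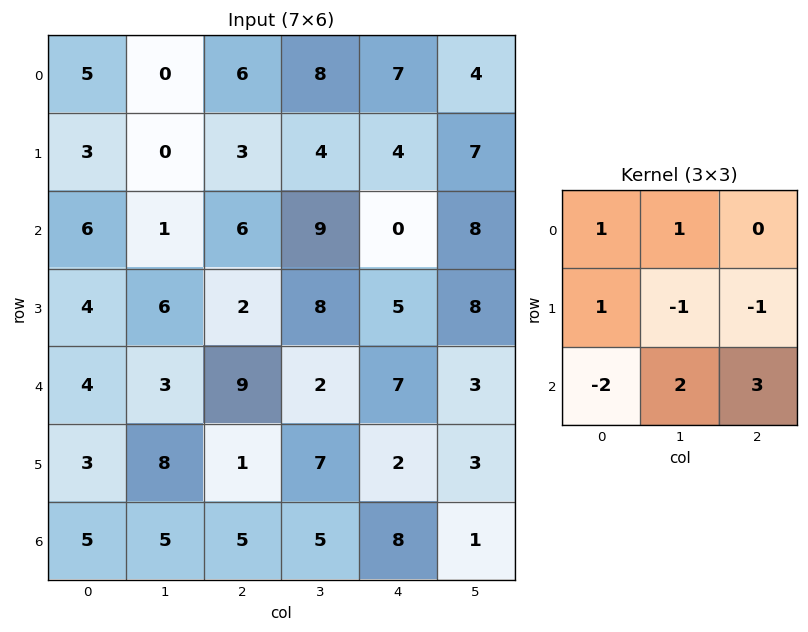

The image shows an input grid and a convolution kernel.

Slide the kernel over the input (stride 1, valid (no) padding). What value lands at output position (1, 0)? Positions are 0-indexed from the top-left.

12

The receptive field on the input at this output position is [3 0 3 / 6 1 6 / 4 6 2]. Elementwise product with the kernel and sum: 3·1 + 0·1 + 6·1 + 1·-1 + 6·-1 + 4·-2 + 6·2 + 2·3.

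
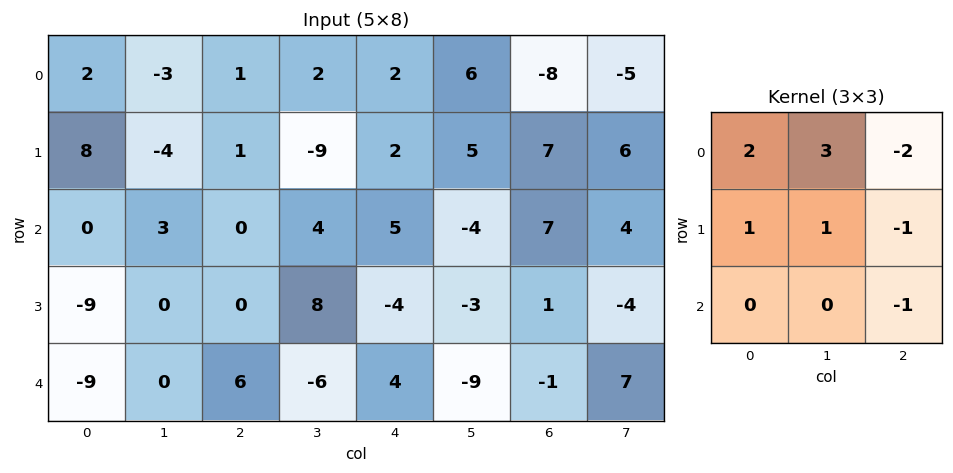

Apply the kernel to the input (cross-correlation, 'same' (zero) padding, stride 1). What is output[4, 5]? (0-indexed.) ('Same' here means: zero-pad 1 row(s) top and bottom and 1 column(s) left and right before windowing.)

The receptive field on the zero-padded input at this output position is [-4 -3 1 / 4 -9 -1 / 0 0 0]. Elementwise product with the kernel and sum: -4·2 + -3·3 + 1·-2 + 4·1 + -9·1 + -1·-1 + 0·-1.

-23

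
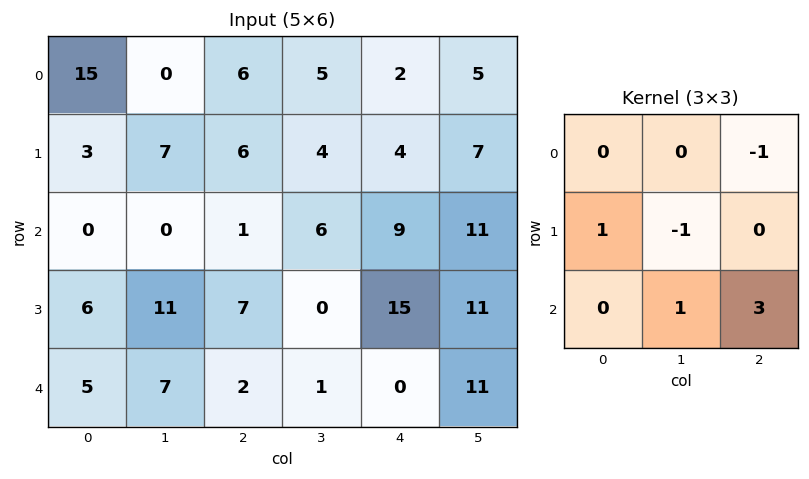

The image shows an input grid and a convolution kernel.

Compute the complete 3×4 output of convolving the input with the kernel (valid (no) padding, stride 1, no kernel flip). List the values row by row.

-7 15 33 37
26 2 36 38
7 3 -1 7

Output[0,0]: The receptive field on the input at this output position is [15 0 6 / 3 7 6 / 0 0 1]. Elementwise product with the kernel and sum: 6·-1 + 3·1 + 7·-1 + 0·1 + 1·3.
Output[0,1]: The receptive field on the input at this output position is [0 6 5 / 7 6 4 / 0 1 6]. Elementwise product with the kernel and sum: 5·-1 + 7·1 + 6·-1 + 1·1 + 6·3.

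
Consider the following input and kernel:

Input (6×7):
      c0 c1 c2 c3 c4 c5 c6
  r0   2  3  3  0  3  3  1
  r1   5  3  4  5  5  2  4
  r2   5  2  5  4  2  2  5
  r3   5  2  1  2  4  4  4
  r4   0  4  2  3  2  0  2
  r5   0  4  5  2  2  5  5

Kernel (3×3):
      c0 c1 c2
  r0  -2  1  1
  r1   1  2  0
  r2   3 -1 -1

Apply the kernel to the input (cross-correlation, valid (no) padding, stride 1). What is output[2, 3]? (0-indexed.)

13

The receptive field on the input at this output position is [4 2 2 / 2 4 4 / 3 2 0]. Elementwise product with the kernel and sum: 4·-2 + 2·1 + 2·1 + 2·1 + 4·2 + 3·3 + 2·-1 + 0·-1.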